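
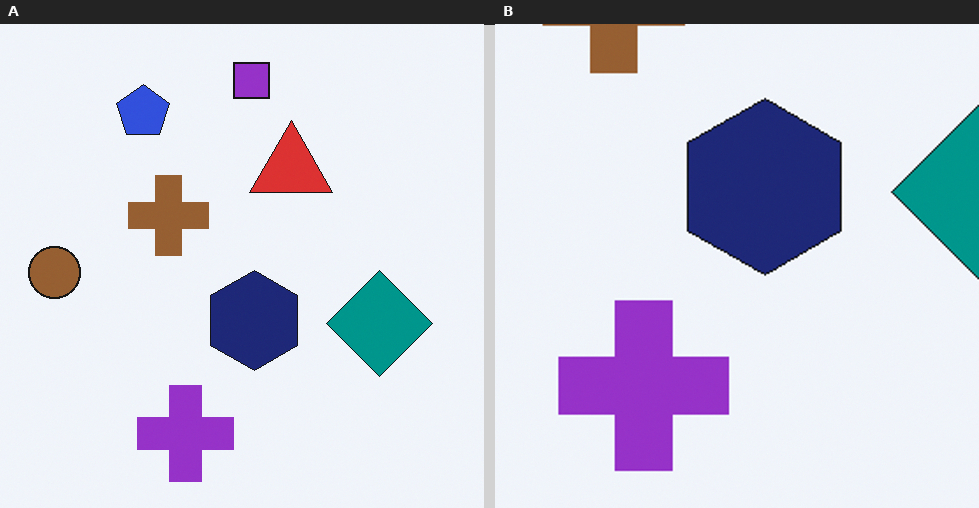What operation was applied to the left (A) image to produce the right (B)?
The transformation is: cropped tightly and scaled back up.

The visible shapes are larger and the field of view is narrower; shapes near the original edges may be partly or wholly outside the frame — a crop-and-rescale.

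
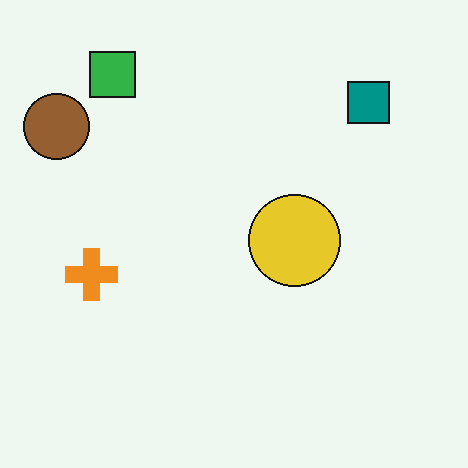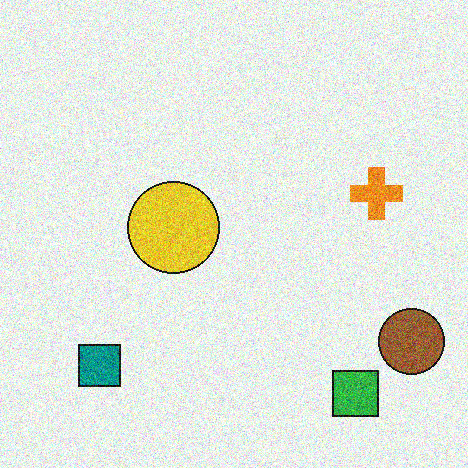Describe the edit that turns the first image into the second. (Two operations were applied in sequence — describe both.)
The second image is the first rotated 180°, then degraded with a thick layer of grain.

The brown circle sits in the top-left of the first image and the bottom-right of the second — consistent with a whole-image 180° rotation. Random speckle covers the whole image, including the flat background.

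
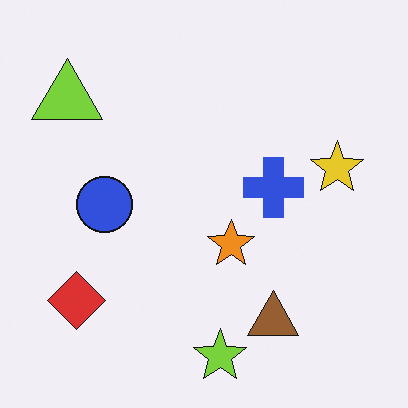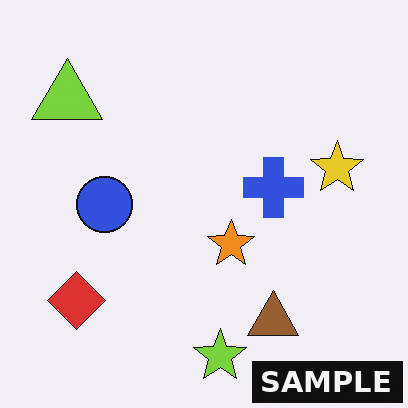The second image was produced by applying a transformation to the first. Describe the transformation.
The transformation is: watermarked with the text "SAMPLE" in the lower-right corner.

A dark label reading "SAMPLE" appears in the lower-right corner.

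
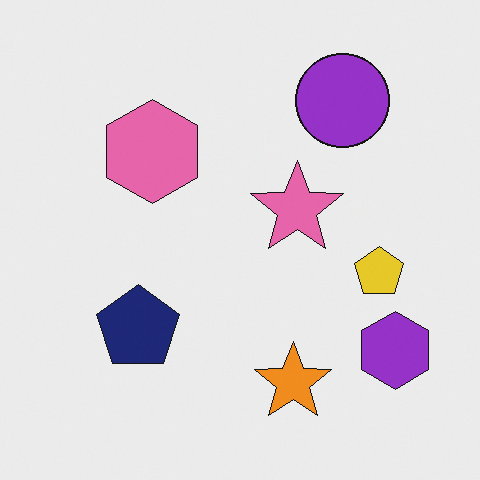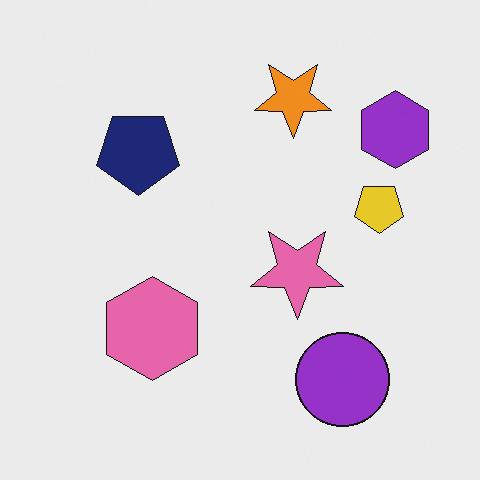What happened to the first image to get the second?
Flipped vertically (top ↔ bottom).

The orange star is in the bottom of the first image and the top of the second — shapes on opposite sides of the horizontal midline have swapped in a mirror flip.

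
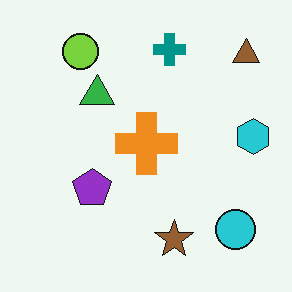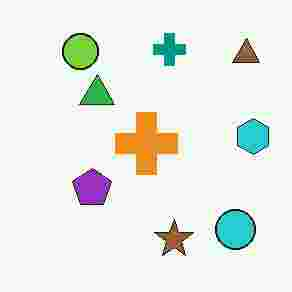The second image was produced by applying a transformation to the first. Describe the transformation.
Degraded with heavy JPEG compression.

Blocky 8×8 compression artifacts appear around shape edges and the flat background shows ringing — characteristic JPEG degradation.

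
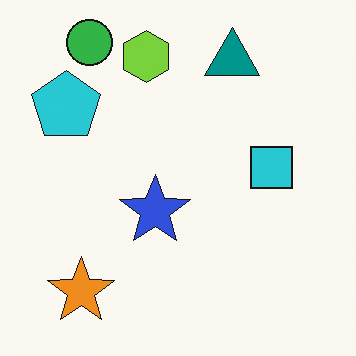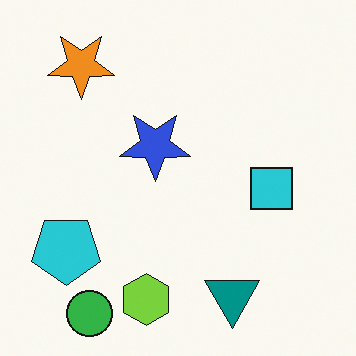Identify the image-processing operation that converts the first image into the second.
Flipped vertically (top ↔ bottom).

The green circle is in the top-left of the first image and the bottom-left of the second — shapes on opposite sides of the horizontal midline have swapped in a mirror flip.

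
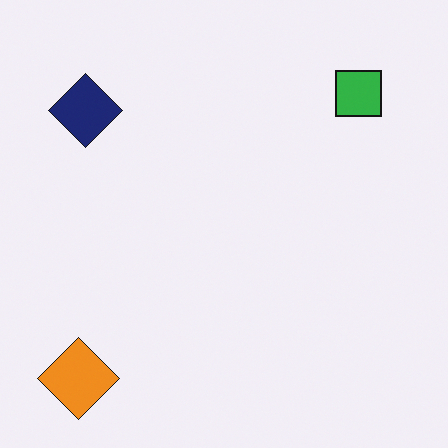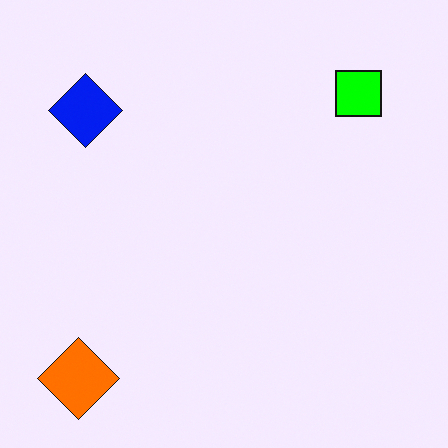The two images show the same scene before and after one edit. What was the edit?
This is the original image made much more vivid (saturation change).

All colors are more vivid — a global saturation change.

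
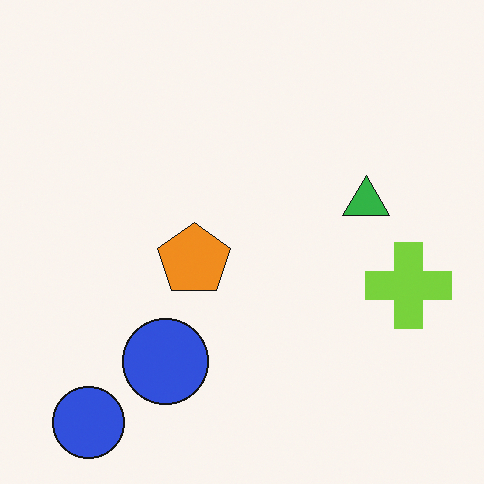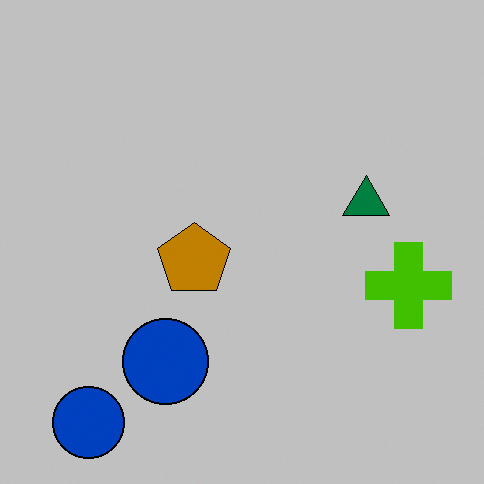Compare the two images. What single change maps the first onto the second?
It was heavily posterized to just a handful of flat colors.

Each flat color has snapped to a coarser quantized level — most visibly, the near-white background has dropped to a flat grey.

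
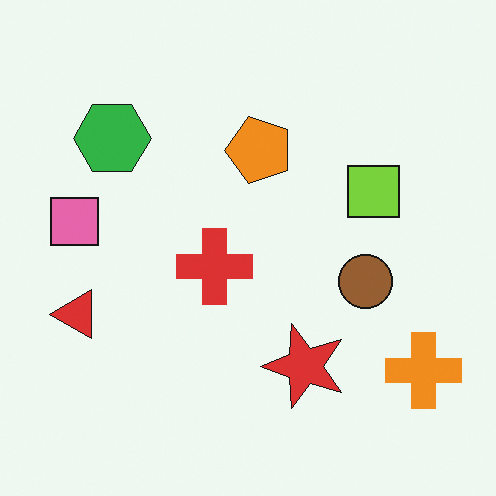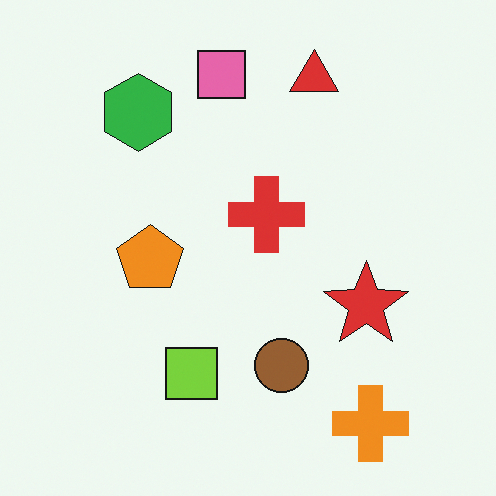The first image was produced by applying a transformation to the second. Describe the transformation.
The image was transposed (reflected across the top-left ↔ bottom-right diagonal).

Shapes have swapped their row and column positions — what was in the top-right is now in the bottom-left — a diagonal reflection.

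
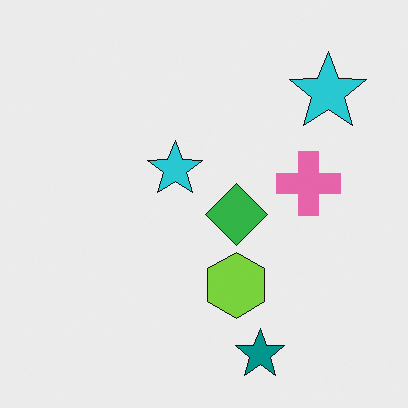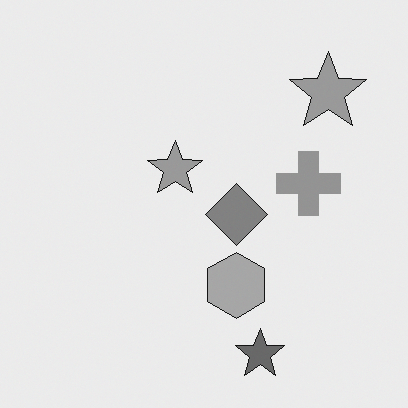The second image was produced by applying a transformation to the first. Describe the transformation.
It was converted to grayscale.

All color is removed — every shape is now a shade of grey.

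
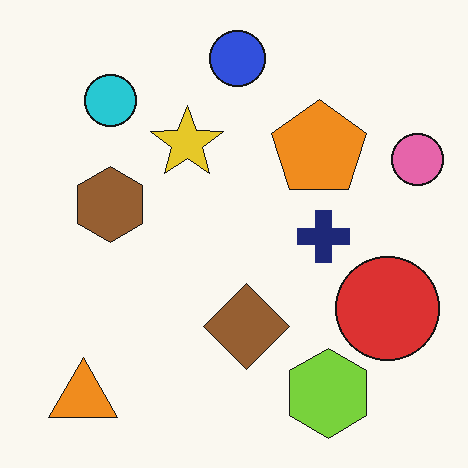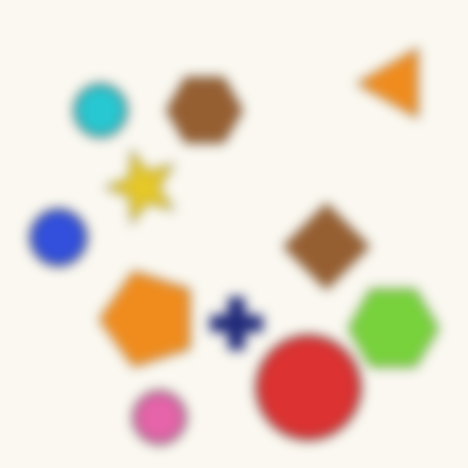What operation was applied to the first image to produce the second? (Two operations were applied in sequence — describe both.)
The transformation is: strongly gaussian-blurred, then transposed (reflected across the top-left ↔ bottom-right diagonal).

Shape edges and outlines are uniformly softened across the whole image. Shapes have swapped their row and column positions — what was in the top-right is now in the bottom-left — a diagonal reflection.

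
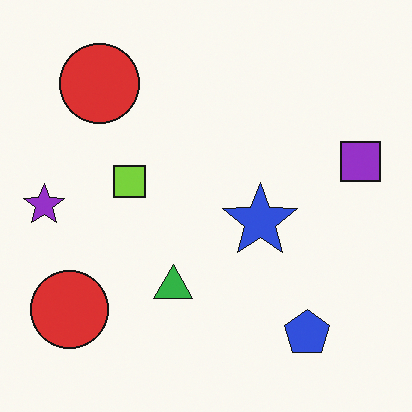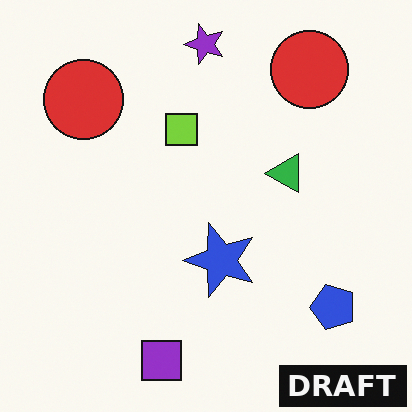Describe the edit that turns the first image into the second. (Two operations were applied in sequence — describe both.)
The second image is the first transposed (reflected across the top-left ↔ bottom-right diagonal), then watermarked with the text "DRAFT" in the lower-right corner.

Shapes have swapped their row and column positions — what was in the top-right is now in the bottom-left — a diagonal reflection. A dark label reading "DRAFT" appears in the lower-right corner.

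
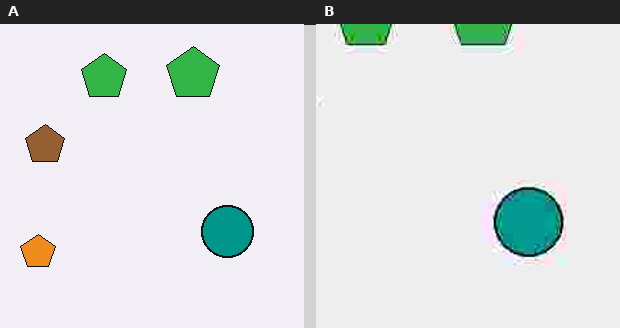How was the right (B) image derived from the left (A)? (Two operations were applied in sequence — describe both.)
The right (B) image is the left (A) heavily JPEG-compressed with obvious blocking artifacts, then cropped slightly and scaled back up.

Blocky 8×8 compression artifacts appear around shape edges and the flat background shows ringing — characteristic JPEG degradation. The visible shapes are larger and the field of view is narrower; shapes near the original edges may be partly or wholly outside the frame — a crop-and-rescale.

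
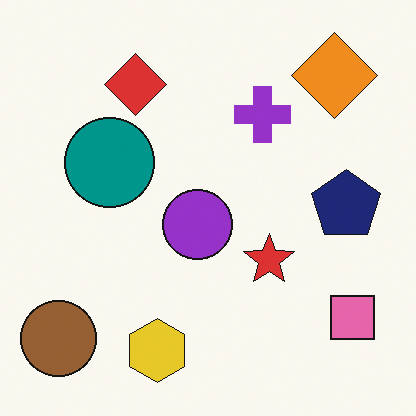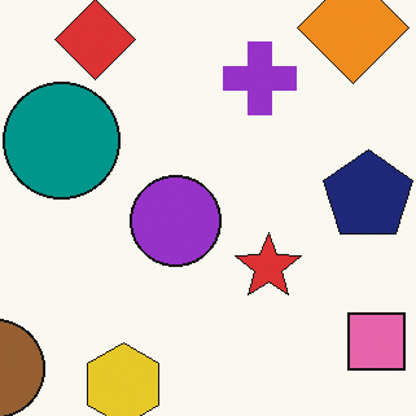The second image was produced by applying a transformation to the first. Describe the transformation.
Cropped slightly and scaled back up.

The visible shapes are larger and the field of view is narrower; shapes near the original edges may be partly or wholly outside the frame — a crop-and-rescale.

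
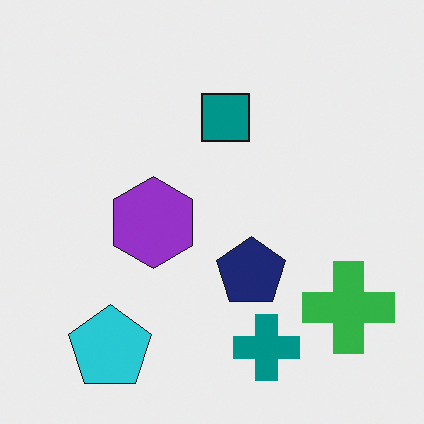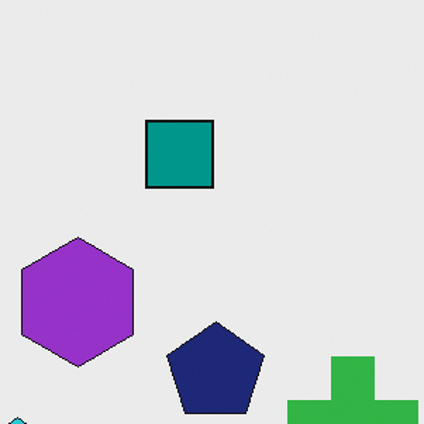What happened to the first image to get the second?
The second image is the first cropped slightly and scaled back up.

The visible shapes are larger and the field of view is narrower; shapes near the original edges may be partly or wholly outside the frame — a crop-and-rescale.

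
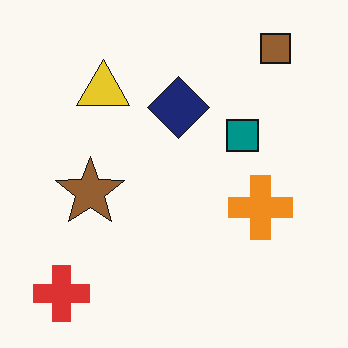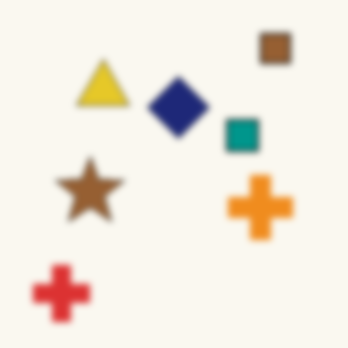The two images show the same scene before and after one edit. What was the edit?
It was moderately blurred.

Shape edges and outlines are uniformly softened across the whole image.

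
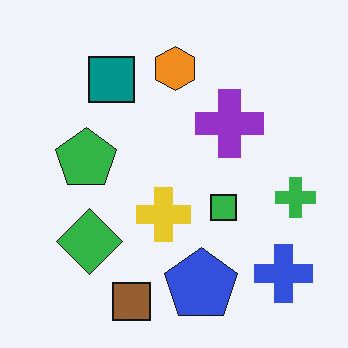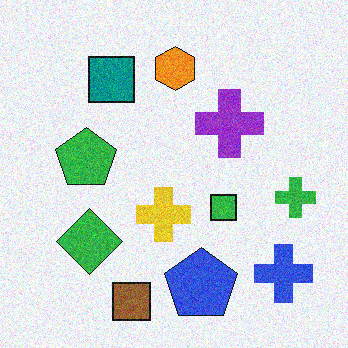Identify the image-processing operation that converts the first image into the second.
This is the original image degraded with visible gaussian noise.

Random speckle covers the whole image, including the flat background.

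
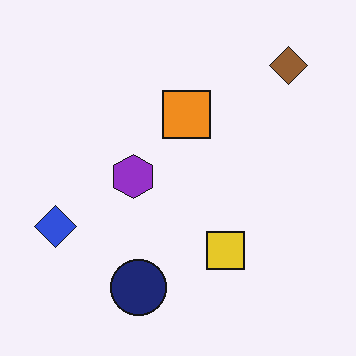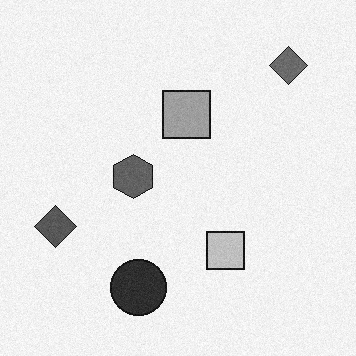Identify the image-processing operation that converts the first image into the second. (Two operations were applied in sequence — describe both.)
The image was degraded with subtle gaussian noise, then converted to grayscale.

Random speckle covers the whole image, including the flat background. All color is removed — every shape is now a shade of grey.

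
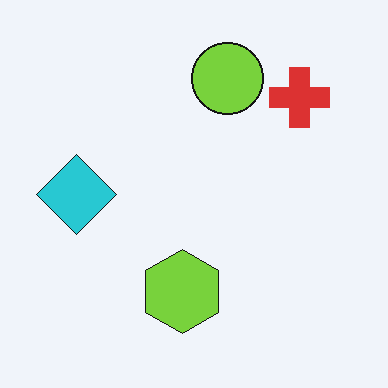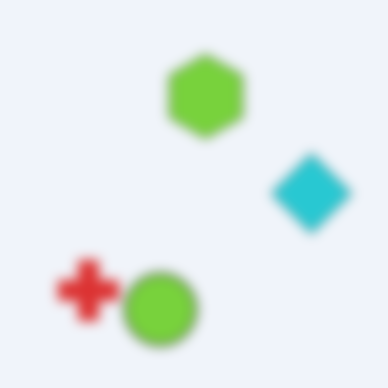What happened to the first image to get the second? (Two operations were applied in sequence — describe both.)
It was rotated 180°, then heavily blurred.

The red cross sits in the top-right of the first image and the bottom-left of the second — consistent with a whole-image 180° rotation. Shape edges and outlines are uniformly softened across the whole image.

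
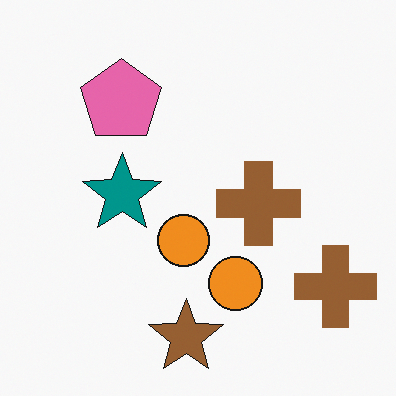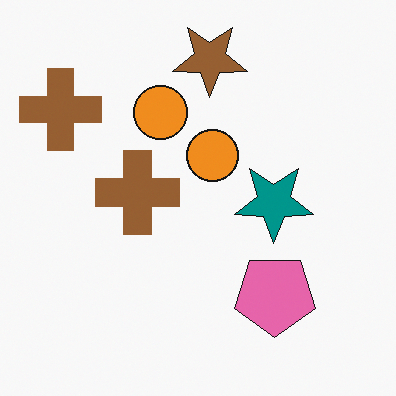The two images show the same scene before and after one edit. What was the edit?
It was rotated 180°.

The brown star sits in the bottom of the first image and the top of the second — consistent with a whole-image 180° rotation.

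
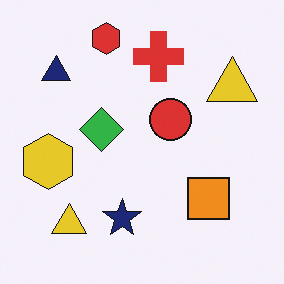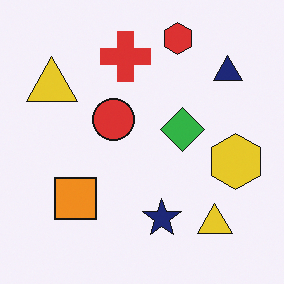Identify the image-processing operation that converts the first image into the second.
It was flipped horizontally (left ↔ right).

The yellow hexagon is in the left of the first image and the right of the second — shapes on opposite sides of the vertical midline have swapped in a mirror flip.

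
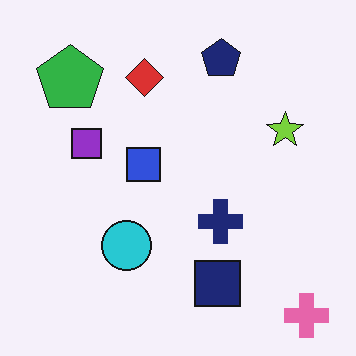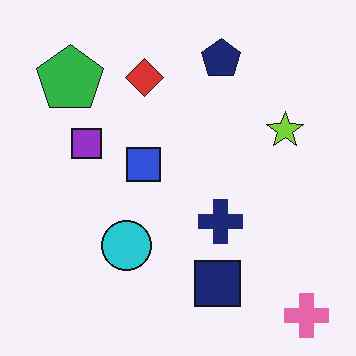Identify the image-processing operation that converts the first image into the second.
The image was given moderate JPEG compression.

Blocky 8×8 compression artifacts appear around shape edges and the flat background shows ringing — characteristic JPEG degradation.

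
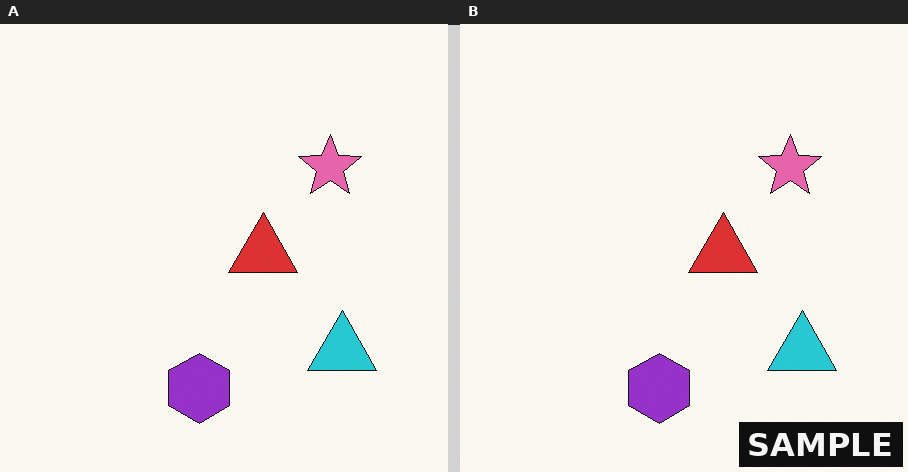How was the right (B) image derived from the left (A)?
The transformation is: watermarked with the text "SAMPLE" in the lower-right corner.

A dark label reading "SAMPLE" appears in the lower-right corner.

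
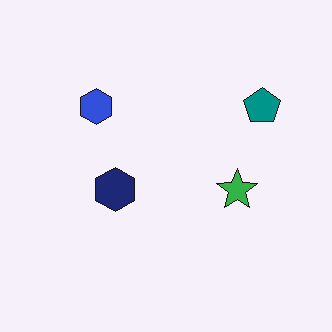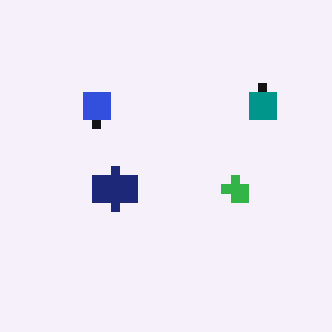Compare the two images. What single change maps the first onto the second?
The image was heavily pixelated into large blocks.

Shapes are reduced to large square blocks; fine edges and outlines are lost — a downscale-then-upscale (mosaic) effect.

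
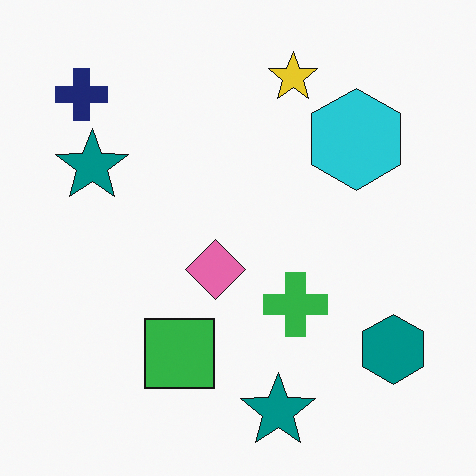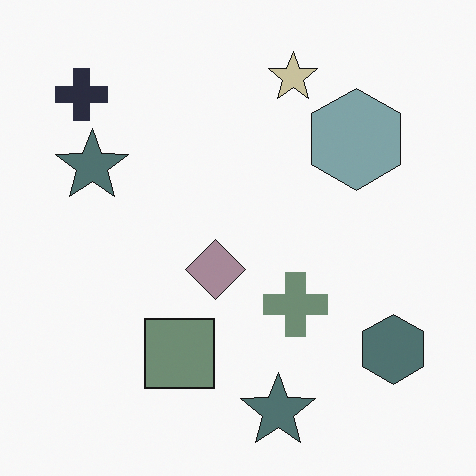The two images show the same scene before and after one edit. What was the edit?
Heavily desaturated.

All colors are more muted and greyish — a global saturation change.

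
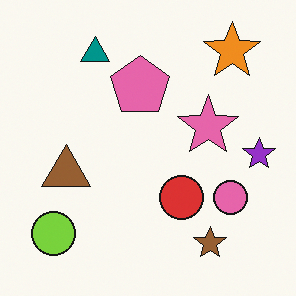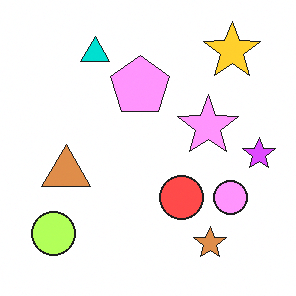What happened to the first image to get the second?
Noticeably brightened.

Every pixel — background and shapes alike — is uniformly brightened.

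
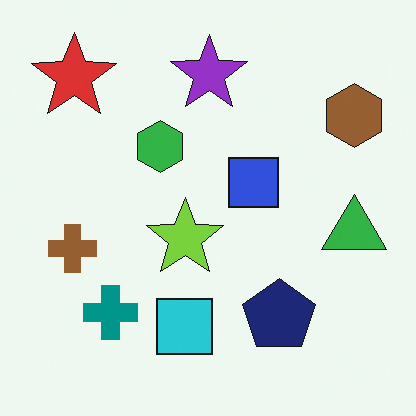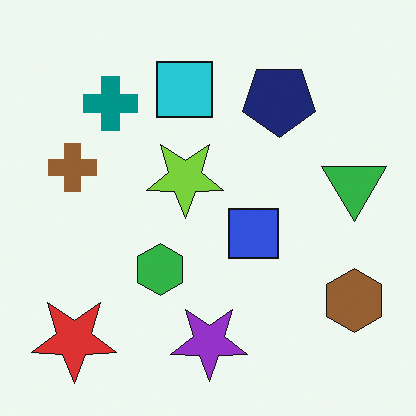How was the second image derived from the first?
The image was flipped vertically (top ↔ bottom).

The purple star is in the top of the first image and the bottom of the second — shapes on opposite sides of the horizontal midline have swapped in a mirror flip.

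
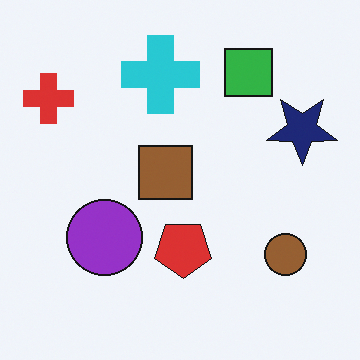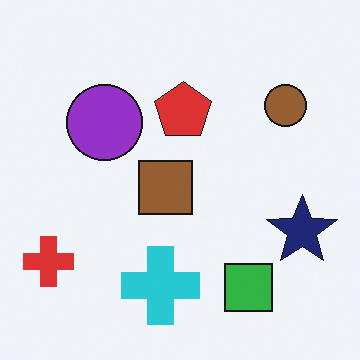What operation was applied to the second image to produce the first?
This is the original image flipped vertically (top ↔ bottom).

The green square is in the bottom-right of the second image and the top-right of the first — shapes on opposite sides of the horizontal midline have swapped in a mirror flip.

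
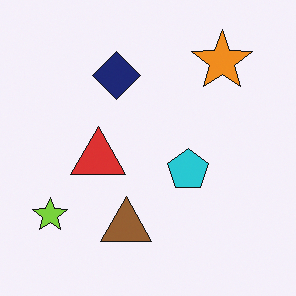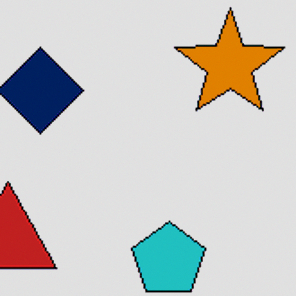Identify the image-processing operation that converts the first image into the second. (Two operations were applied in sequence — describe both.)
Cropped to a noticeably smaller region and rescaled, then moderately posterized.

The visible shapes are larger and the field of view is narrower; shapes near the original edges may be partly or wholly outside the frame — a crop-and-rescale. Each flat color has snapped to a coarser quantized level — most visibly, the near-white background has dropped to a flat grey.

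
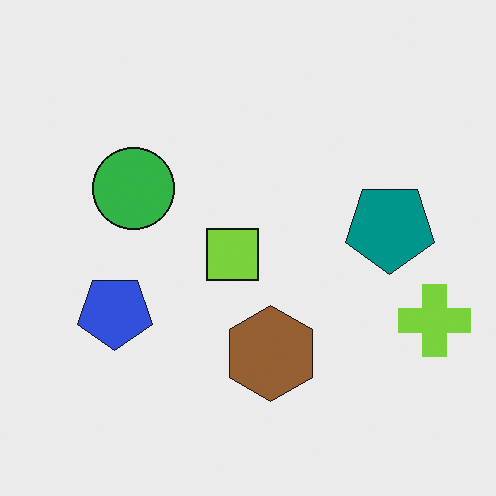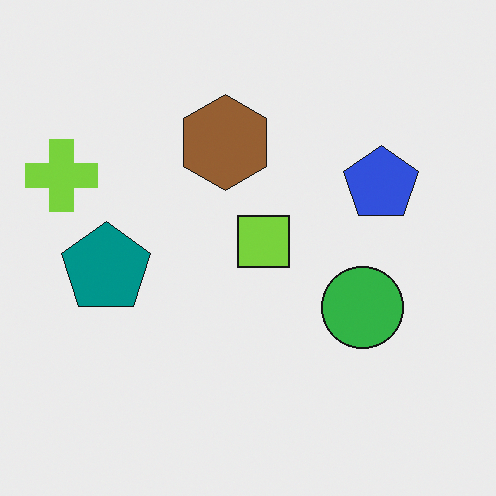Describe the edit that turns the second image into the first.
This is the original image rotated 180°.

The lime cross sits in the left of the second image and the right of the first — consistent with a whole-image 180° rotation.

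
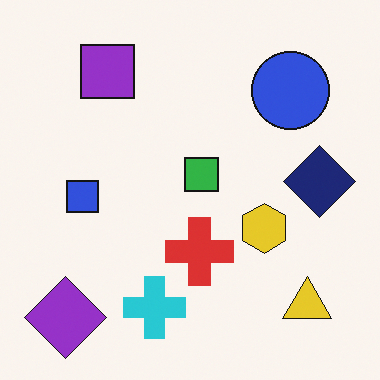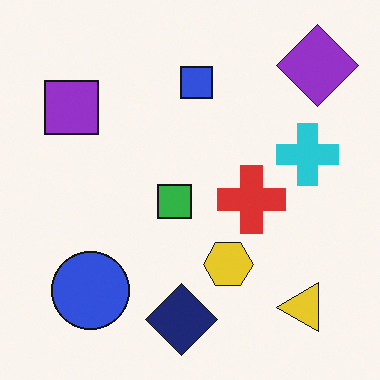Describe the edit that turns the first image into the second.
The image was transposed (reflected across the top-left ↔ bottom-right diagonal).

Shapes have swapped their row and column positions — what was in the top-right is now in the bottom-left — a diagonal reflection.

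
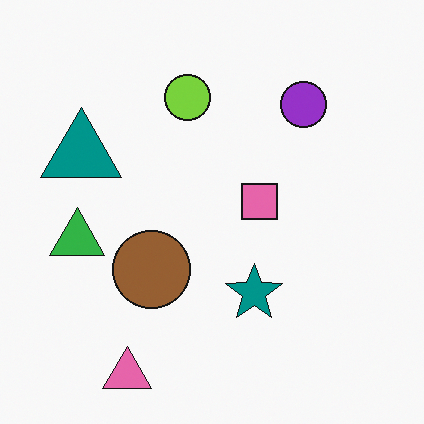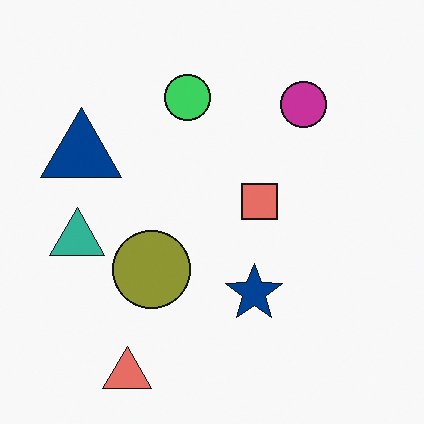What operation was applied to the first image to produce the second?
The transformation is: hue-shifted by a small amount.

Every shape's color has rotated by the same amount around the hue wheel — a uniform hue shift.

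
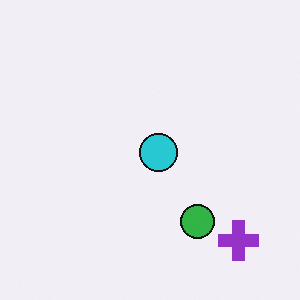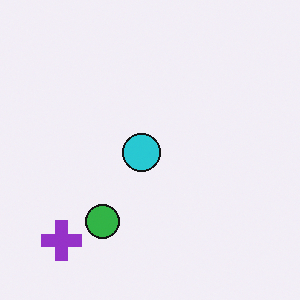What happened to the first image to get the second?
Flipped horizontally (left ↔ right).

The purple cross is in the bottom-right of the first image and the bottom-left of the second — shapes on opposite sides of the vertical midline have swapped in a mirror flip.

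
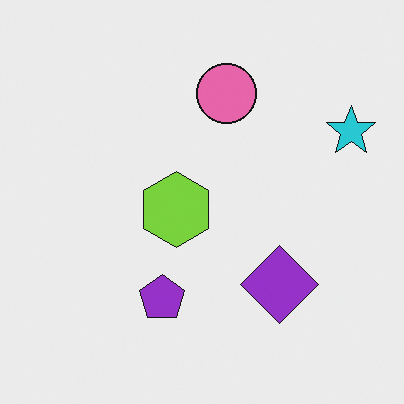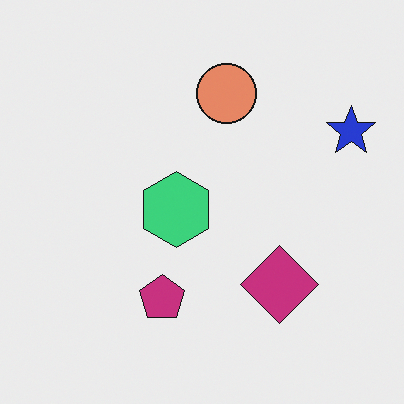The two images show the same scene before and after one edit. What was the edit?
It was hue-shifted by a small amount.

Every shape's color has rotated by the same amount around the hue wheel — a uniform hue shift.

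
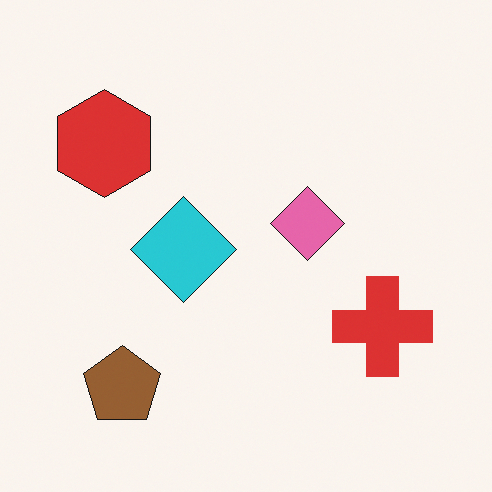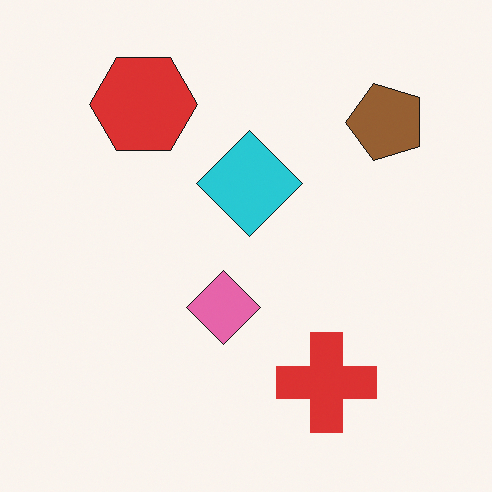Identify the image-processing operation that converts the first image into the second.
This is the original image transposed (reflected across the top-left ↔ bottom-right diagonal).

Shapes have swapped their row and column positions — what was in the top-right is now in the bottom-left — a diagonal reflection.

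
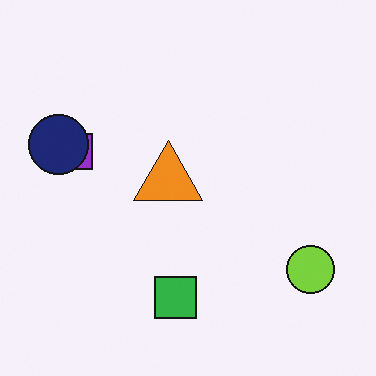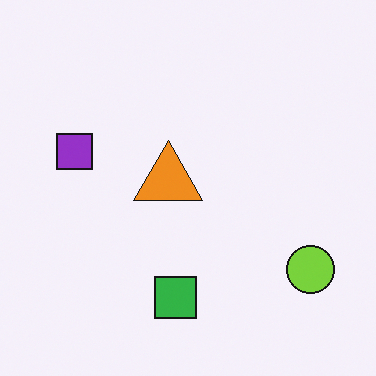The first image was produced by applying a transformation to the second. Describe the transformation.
This is the original image overlaid with an additional navy circle.

A navy circle appears in the first image that is absent from the second.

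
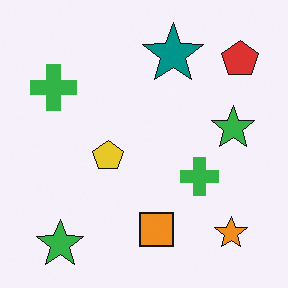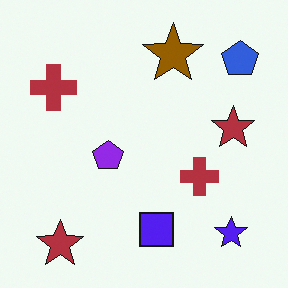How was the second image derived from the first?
The image was hue-shifted by a large amount.

Every shape's color has rotated by the same amount around the hue wheel — a uniform hue shift.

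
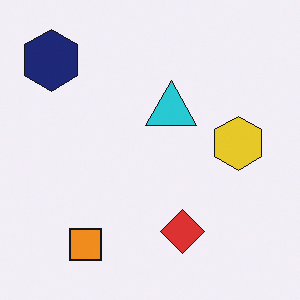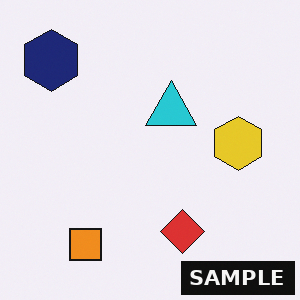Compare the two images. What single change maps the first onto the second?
The second image is the first watermarked with the text "SAMPLE" in the lower-right corner.

A dark label reading "SAMPLE" appears in the lower-right corner.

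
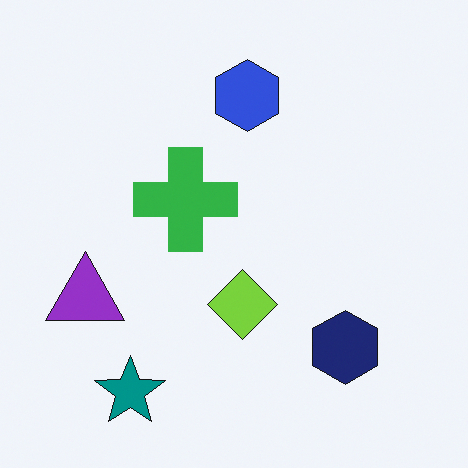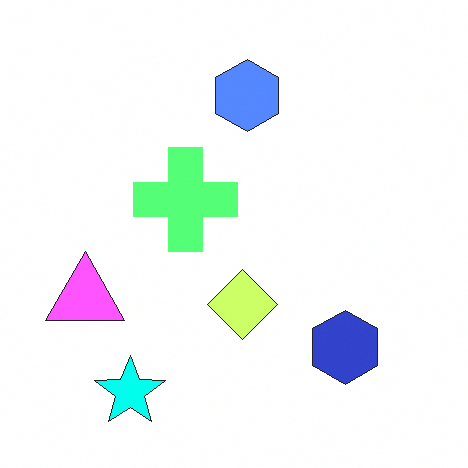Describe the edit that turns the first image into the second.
The image was noticeably brightened.

Every pixel — background and shapes alike — is uniformly brightened.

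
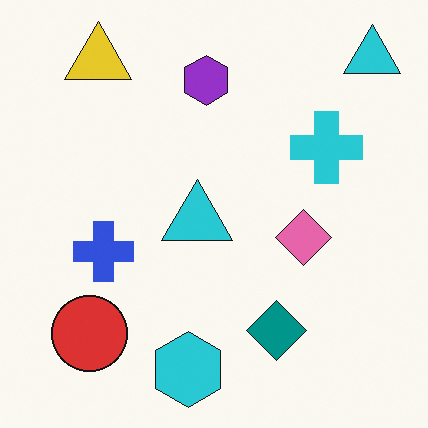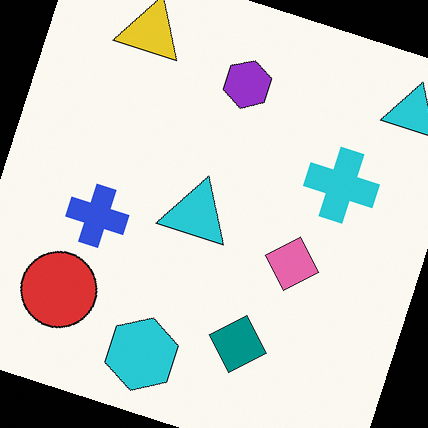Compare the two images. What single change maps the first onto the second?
It was rotated clockwise by a moderate amount.

Every shape is tilted by the same angle and the image corners show triangular fill wedges — a whole-image rotation by a non-right angle.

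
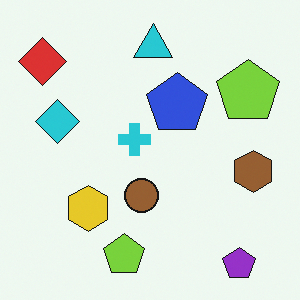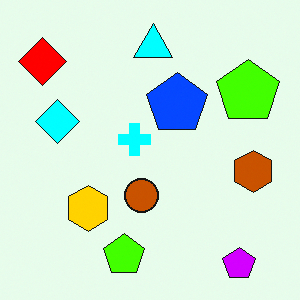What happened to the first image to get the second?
Made much more vivid (saturation change).

All colors are more vivid — a global saturation change.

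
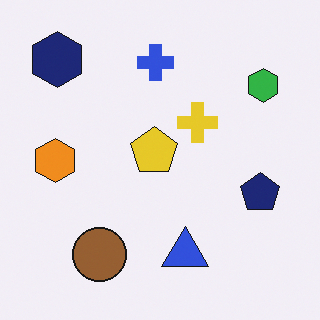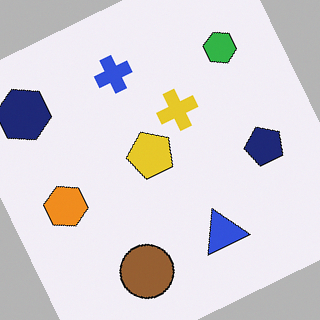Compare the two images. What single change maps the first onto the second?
This is the original image rotated counter-clockwise by a clearly visible amount.

Every shape is tilted by the same angle and the image corners show triangular fill wedges — a whole-image rotation by a non-right angle.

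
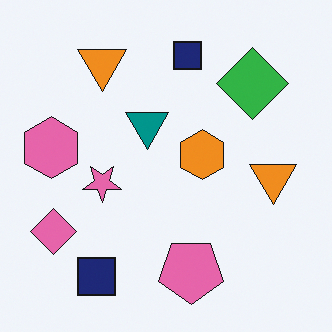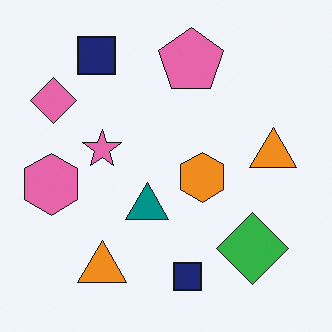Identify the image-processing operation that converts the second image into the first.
It was flipped vertically (top ↔ bottom).

The pink pentagon is in the top of the second image and the bottom of the first — shapes on opposite sides of the horizontal midline have swapped in a mirror flip.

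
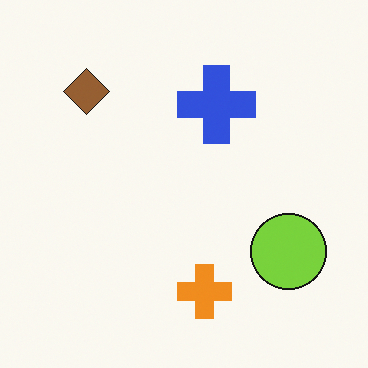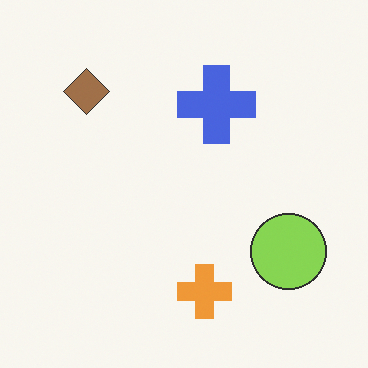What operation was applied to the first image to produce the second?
The image was given slightly reduced contrast.

Tones are pushed toward mid-grey across the whole image — a global contrast change.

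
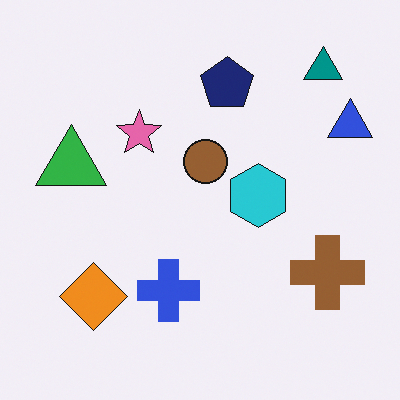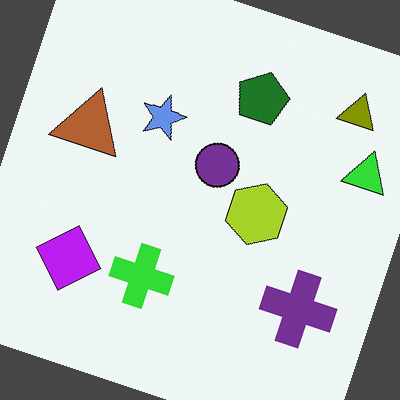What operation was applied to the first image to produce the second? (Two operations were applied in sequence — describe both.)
The image was rotated clockwise by a clearly visible amount, then hue-shifted through roughly half the color wheel.

Every shape is tilted by the same angle and the image corners show triangular fill wedges — a whole-image rotation by a non-right angle. Every shape's color has rotated by the same amount around the hue wheel — a uniform hue shift.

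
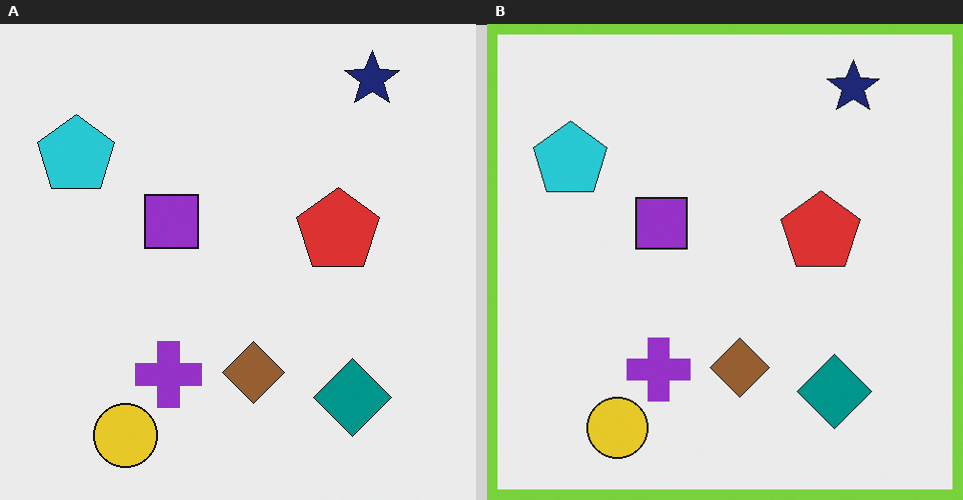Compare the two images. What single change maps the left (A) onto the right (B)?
The transformation is: framed with a lime border.

A solid lime frame runs around the edge of the right (B) image, with the content slightly shrunk inside it.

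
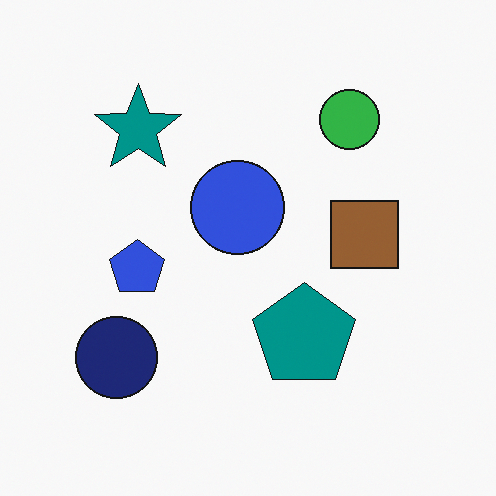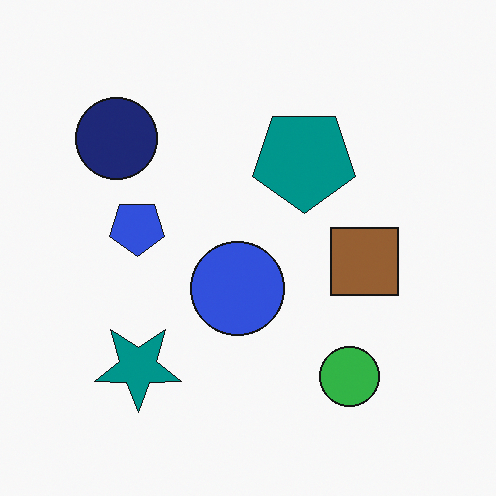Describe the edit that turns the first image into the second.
The image was flipped vertically (top ↔ bottom).

The green circle is in the top-right of the first image and the bottom-right of the second — shapes on opposite sides of the horizontal midline have swapped in a mirror flip.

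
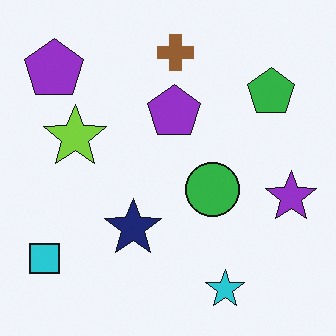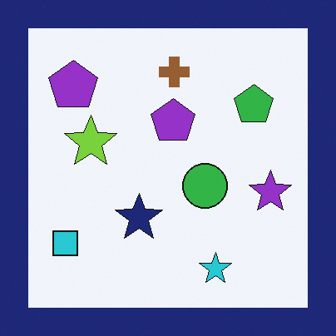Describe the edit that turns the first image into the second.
The second image is the first framed with a navy border.

A solid navy frame runs around the edge of the second image, with the content slightly shrunk inside it.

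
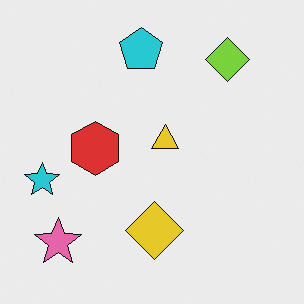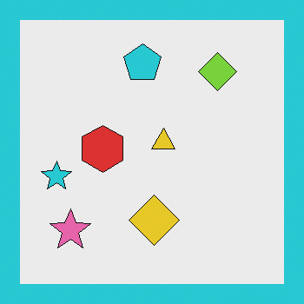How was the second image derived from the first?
The transformation is: framed with a cyan border.

A solid cyan frame runs around the edge of the second image, with the content slightly shrunk inside it.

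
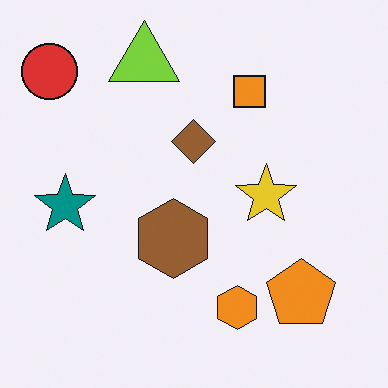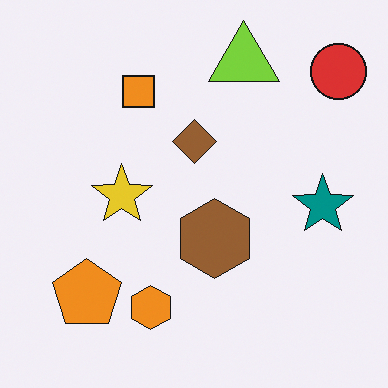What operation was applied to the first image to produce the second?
The image was flipped horizontally (left ↔ right).

The red circle is in the top-left of the first image and the top-right of the second — shapes on opposite sides of the vertical midline have swapped in a mirror flip.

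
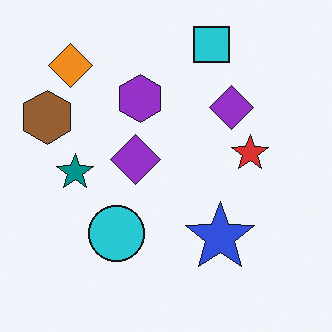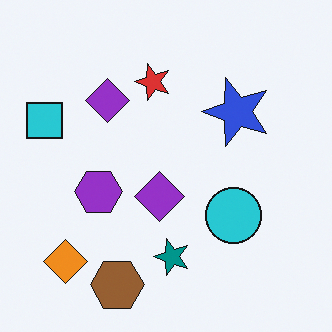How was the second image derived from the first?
This is the original image rotated 90° counter-clockwise.

The orange diamond sits in the top-left of the first image and the bottom-left of the second — consistent with a whole-image 90° counter-clockwise rotation.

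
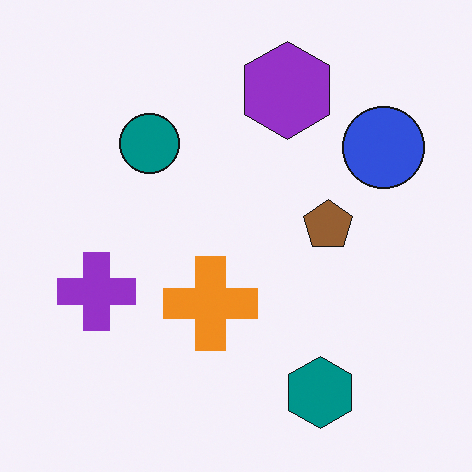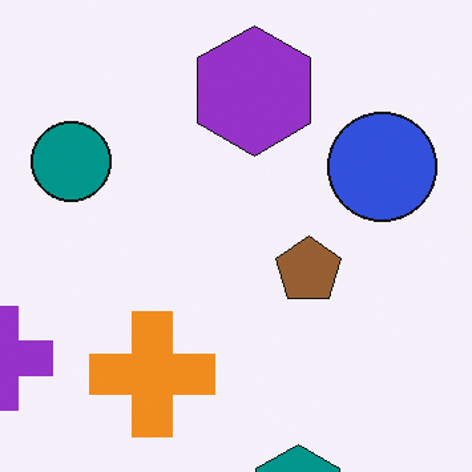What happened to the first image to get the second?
This is the original image cropped to a modestly smaller region and rescaled.

The visible shapes are larger and the field of view is narrower; shapes near the original edges may be partly or wholly outside the frame — a crop-and-rescale.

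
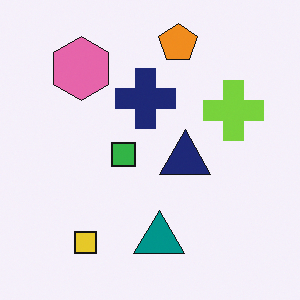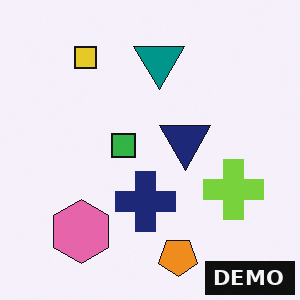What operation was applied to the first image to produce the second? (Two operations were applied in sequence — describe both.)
Flipped vertically (top ↔ bottom), then watermarked with the text "DEMO" in the lower-right corner.

The orange pentagon is in the top of the first image and the bottom of the second — shapes on opposite sides of the horizontal midline have swapped in a mirror flip. A dark label reading "DEMO" appears in the lower-right corner.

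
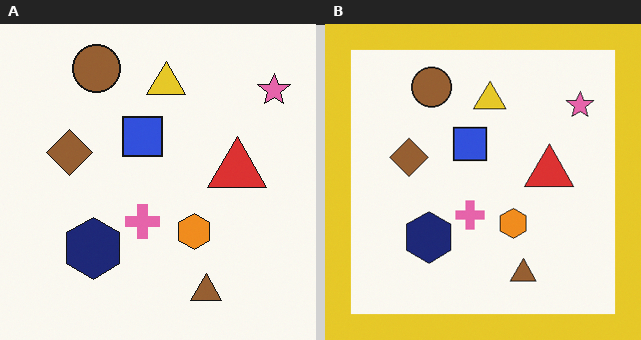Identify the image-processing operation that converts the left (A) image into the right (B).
This is the original image framed with a yellow border.

A solid yellow frame runs around the edge of the right (B) image, with the content slightly shrunk inside it.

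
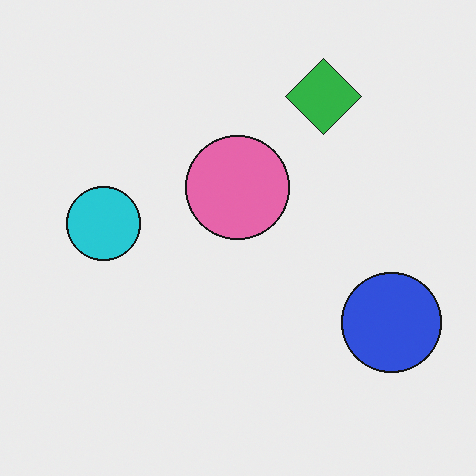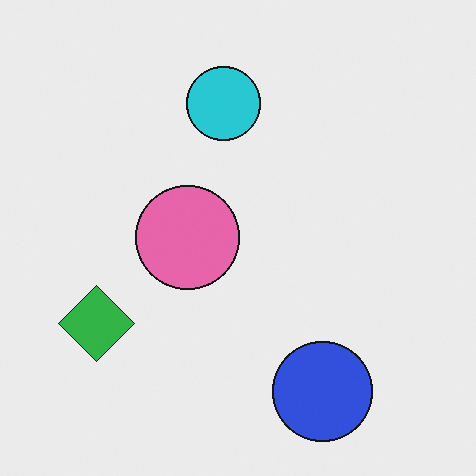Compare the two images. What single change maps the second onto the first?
The transformation is: transposed (reflected across the top-left ↔ bottom-right diagonal).

Shapes have swapped their row and column positions — what was in the top-right is now in the bottom-left — a diagonal reflection.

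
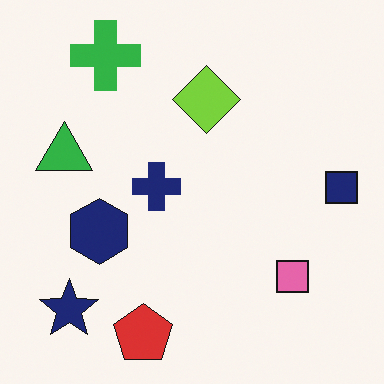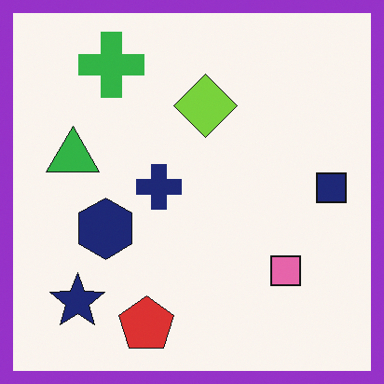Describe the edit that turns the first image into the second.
This is the original image framed with a purple border.

A solid purple frame runs around the edge of the second image, with the content slightly shrunk inside it.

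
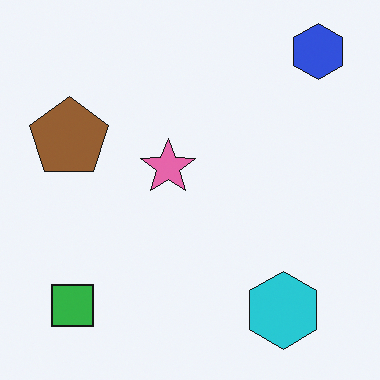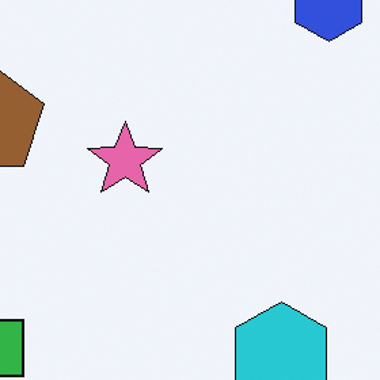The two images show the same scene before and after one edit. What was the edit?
The transformation is: cropped to a modestly smaller region and rescaled.

The visible shapes are larger and the field of view is narrower; shapes near the original edges may be partly or wholly outside the frame — a crop-and-rescale.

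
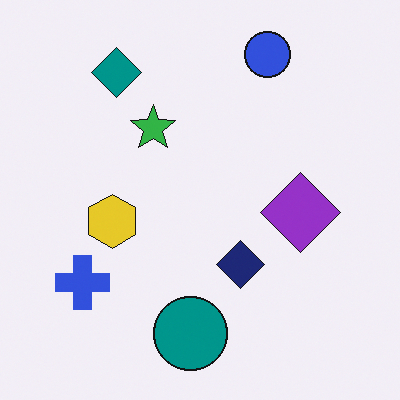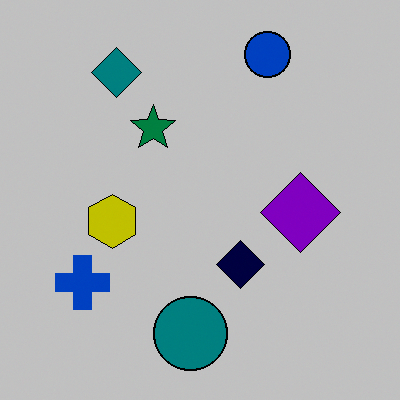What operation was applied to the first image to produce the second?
It was aggressively posterized.

Each flat color has snapped to a coarser quantized level — most visibly, the near-white background has dropped to a flat grey.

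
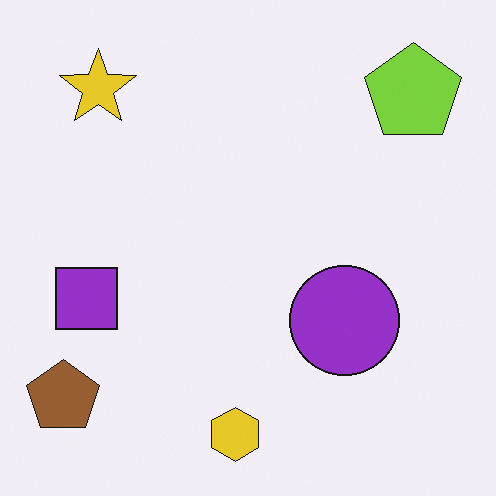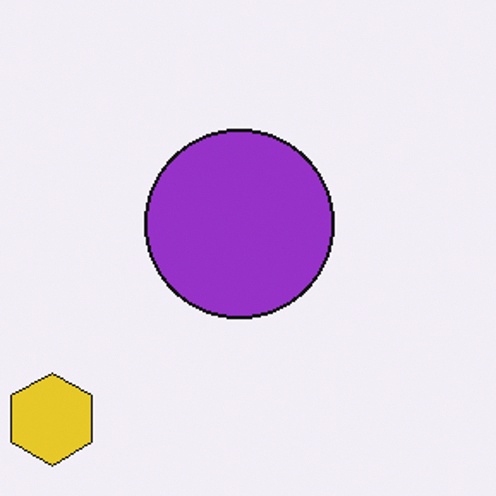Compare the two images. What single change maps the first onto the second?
The transformation is: cropped tightly and scaled back up.

The visible shapes are larger and the field of view is narrower; shapes near the original edges may be partly or wholly outside the frame — a crop-and-rescale.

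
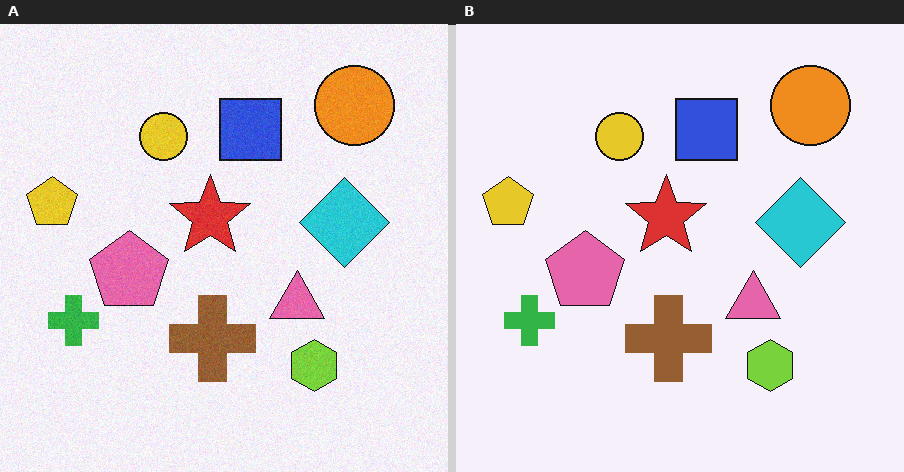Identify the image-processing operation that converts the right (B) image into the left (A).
The left (A) image is the right (B) degraded with light additive noise.

Random speckle covers the whole image, including the flat background.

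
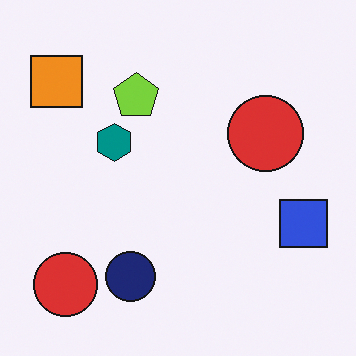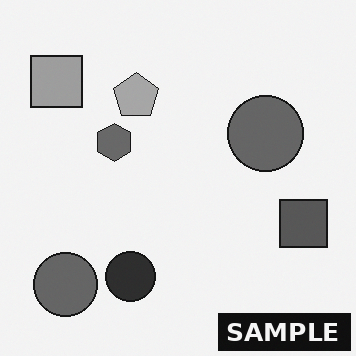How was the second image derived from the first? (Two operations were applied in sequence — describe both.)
It was converted to grayscale, then watermarked with the text "SAMPLE" in the lower-right corner.

All color is removed — every shape is now a shade of grey. A dark label reading "SAMPLE" appears in the lower-right corner.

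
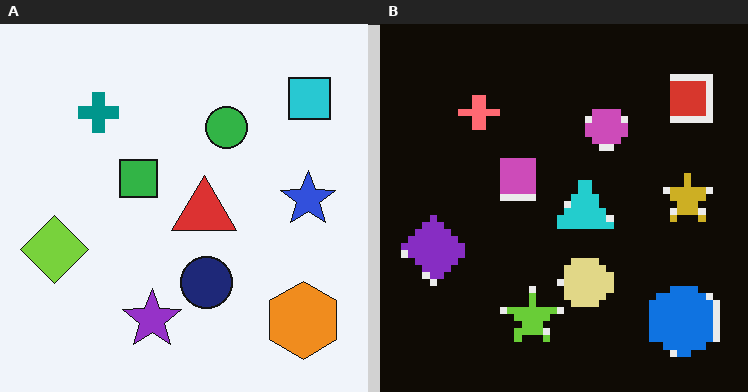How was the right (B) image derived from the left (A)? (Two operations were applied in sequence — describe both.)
This is the original image color-inverted (negative), then pixelated into visible square blocks.

The light background has become dark and every shape's color is its complement — a photographic negative. Shapes are reduced to large square blocks; fine edges and outlines are lost — a downscale-then-upscale (mosaic) effect.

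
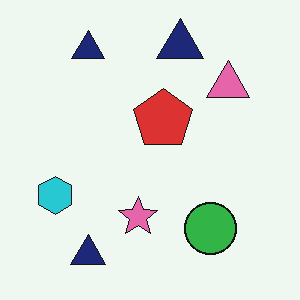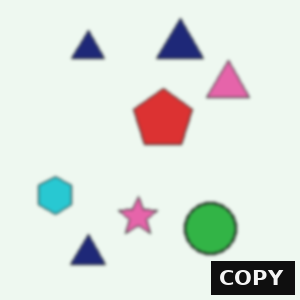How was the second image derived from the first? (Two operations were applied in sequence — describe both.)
The transformation is: lightly blurred, then watermarked with the text "COPY" in the lower-right corner.

Shape edges and outlines are uniformly softened across the whole image. A dark label reading "COPY" appears in the lower-right corner.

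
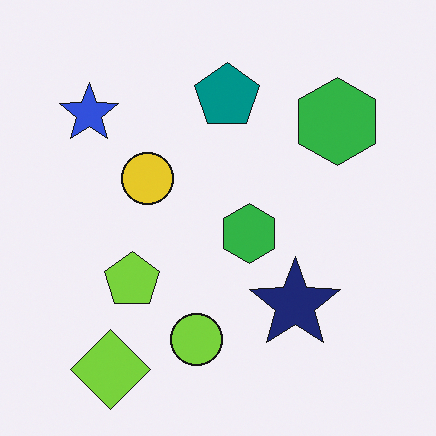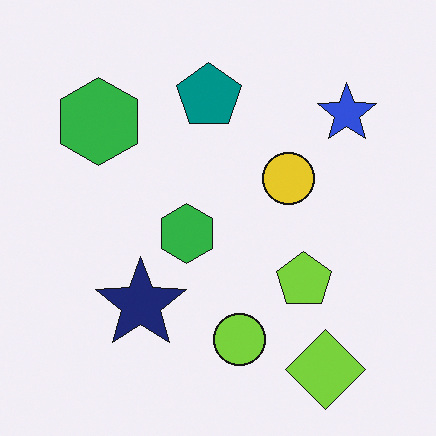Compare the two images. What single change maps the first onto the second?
The transformation is: flipped horizontally (left ↔ right).

The blue star is in the top-left of the first image and the top-right of the second — shapes on opposite sides of the vertical midline have swapped in a mirror flip.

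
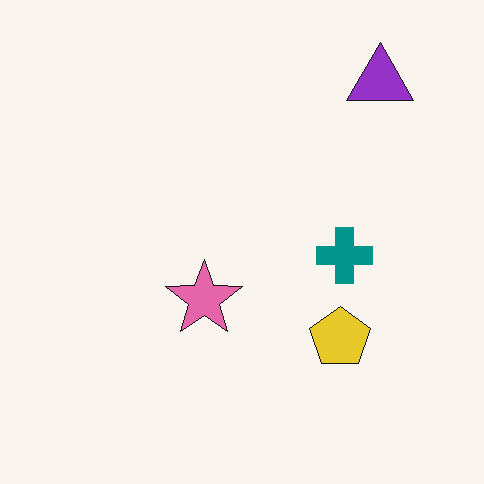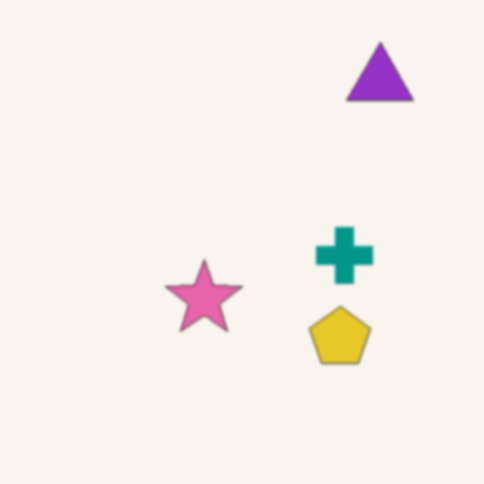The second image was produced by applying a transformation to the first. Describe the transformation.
The transformation is: given a subtle gaussian blur.

Shape edges and outlines are uniformly softened across the whole image.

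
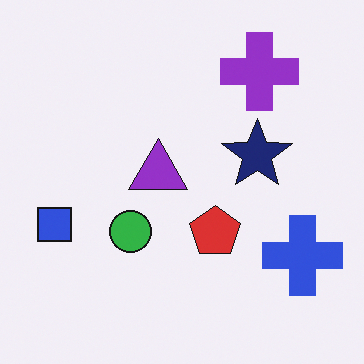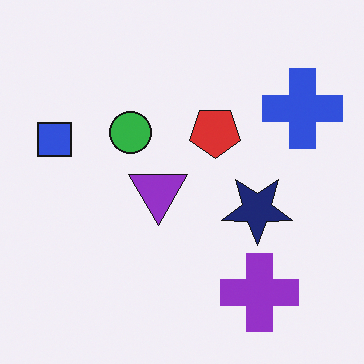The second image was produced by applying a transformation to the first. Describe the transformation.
It was flipped vertically (top ↔ bottom).

The purple cross is in the top-right of the first image and the bottom-right of the second — shapes on opposite sides of the horizontal midline have swapped in a mirror flip.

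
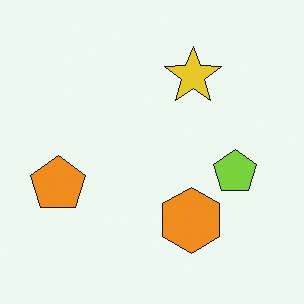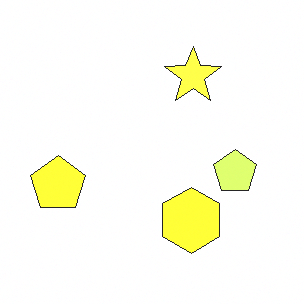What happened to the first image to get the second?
The transformation is: brightened a lot.

Every pixel — background and shapes alike — is uniformly brightened.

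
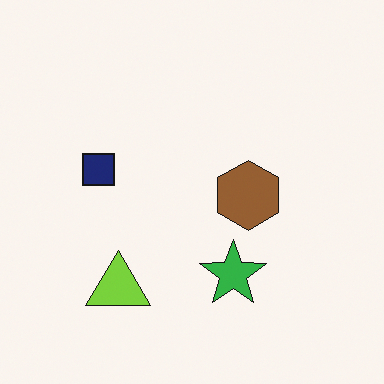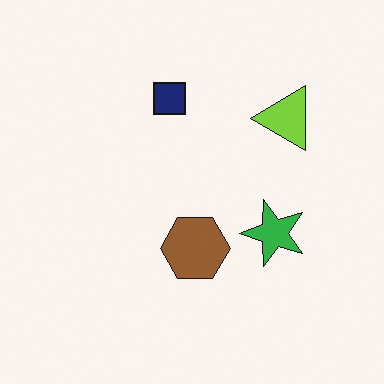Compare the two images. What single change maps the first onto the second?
The transformation is: transposed (reflected across the top-left ↔ bottom-right diagonal).

Shapes have swapped their row and column positions — what was in the top-right is now in the bottom-left — a diagonal reflection.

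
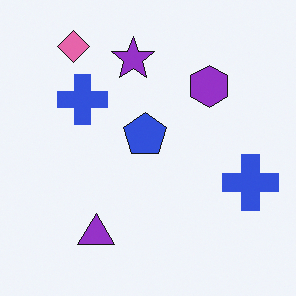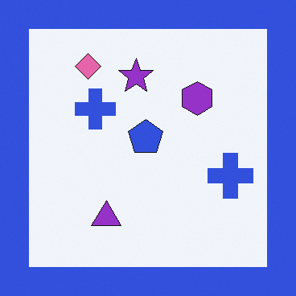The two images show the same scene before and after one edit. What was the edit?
It was framed with a blue border.

A solid blue frame runs around the edge of the second image, with the content slightly shrunk inside it.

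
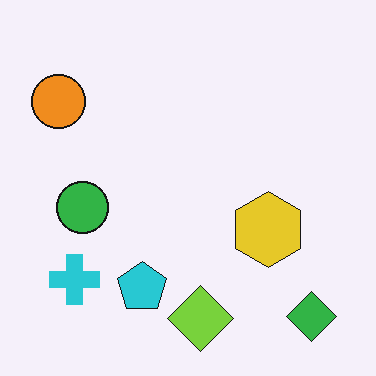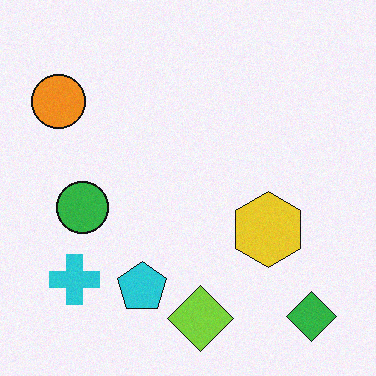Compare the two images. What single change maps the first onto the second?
The second image is the first degraded with subtle gaussian noise.

Random speckle covers the whole image, including the flat background.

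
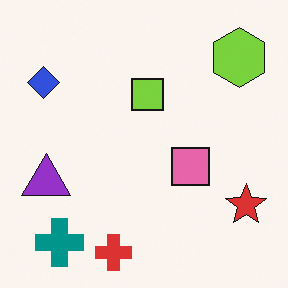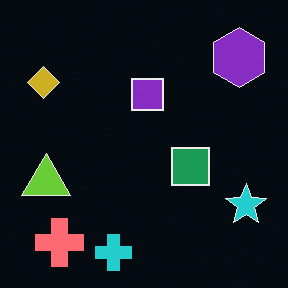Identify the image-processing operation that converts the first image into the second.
The image was color-inverted (negative).

The light background has become dark and every shape's color is its complement — a photographic negative.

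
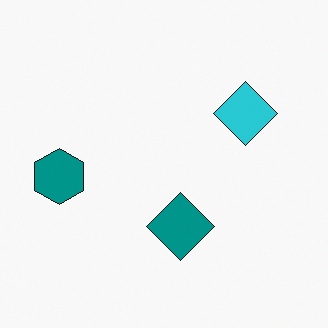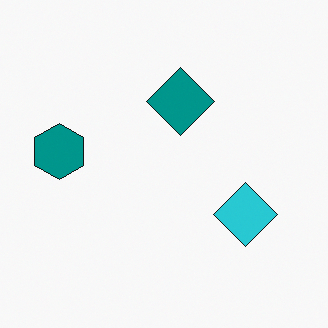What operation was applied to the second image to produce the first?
It was flipped vertically (top ↔ bottom).

The teal diamond is in the top of the second image and the bottom of the first — shapes on opposite sides of the horizontal midline have swapped in a mirror flip.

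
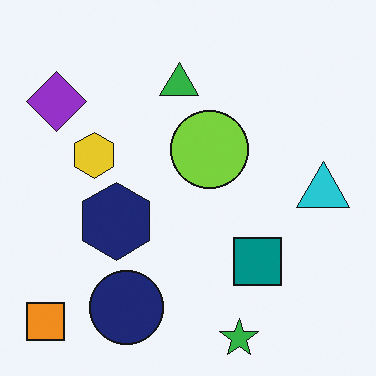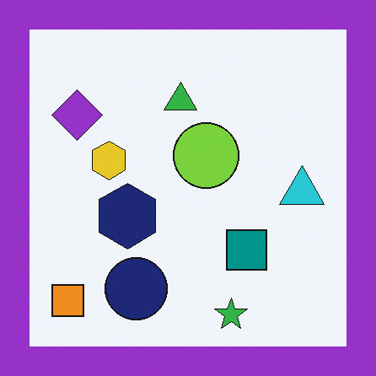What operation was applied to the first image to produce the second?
It was framed with a purple border.

A solid purple frame runs around the edge of the second image, with the content slightly shrunk inside it.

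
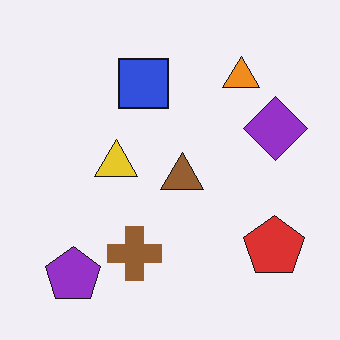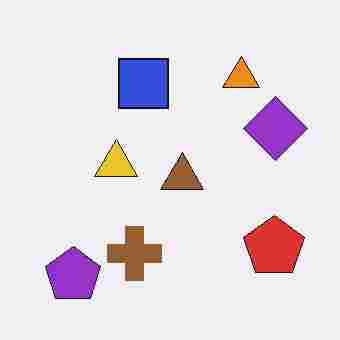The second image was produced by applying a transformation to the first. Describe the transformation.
The image was degraded with heavy JPEG compression.

Blocky 8×8 compression artifacts appear around shape edges and the flat background shows ringing — characteristic JPEG degradation.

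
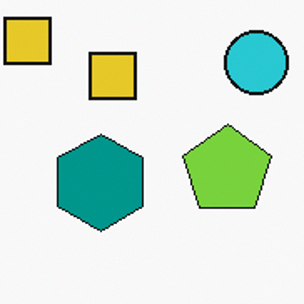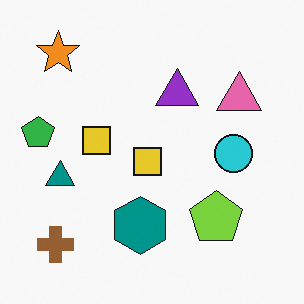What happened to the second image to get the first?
This is the original image cropped to a noticeably smaller region and rescaled.

The visible shapes are larger and the field of view is narrower; shapes near the original edges may be partly or wholly outside the frame — a crop-and-rescale.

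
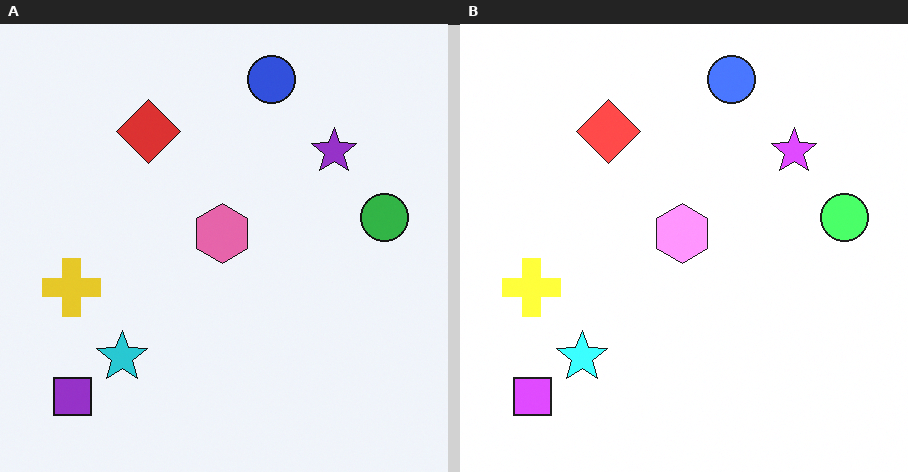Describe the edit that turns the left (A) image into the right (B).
The right (B) image is the left (A) substantially brightened.

Every pixel — background and shapes alike — is uniformly brightened.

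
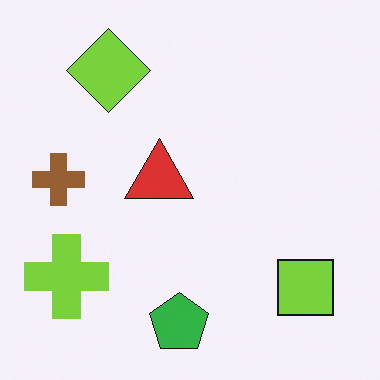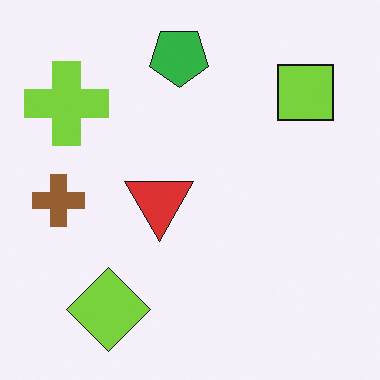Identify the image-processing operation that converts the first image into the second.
Flipped vertically (top ↔ bottom).

The green pentagon is in the bottom of the first image and the top of the second — shapes on opposite sides of the horizontal midline have swapped in a mirror flip.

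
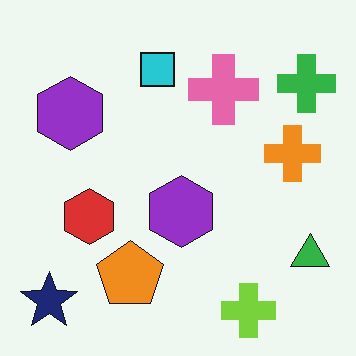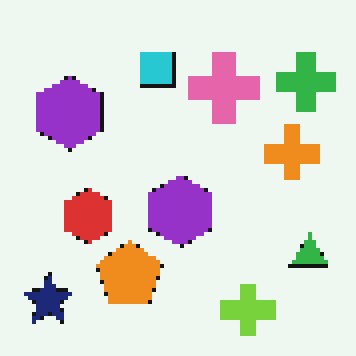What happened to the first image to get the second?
Mildly pixelated.

Shapes are reduced to large square blocks; fine edges and outlines are lost — a downscale-then-upscale (mosaic) effect.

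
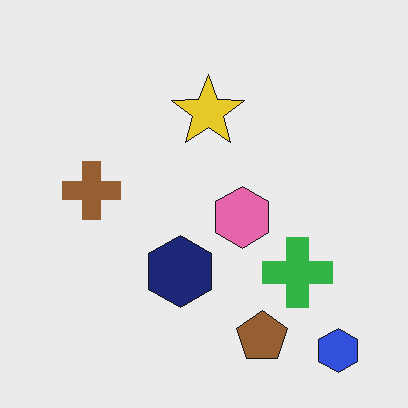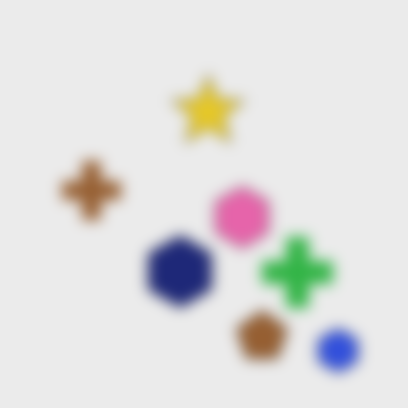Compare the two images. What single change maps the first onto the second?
The image was heavily blurred.

Shape edges and outlines are uniformly softened across the whole image.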